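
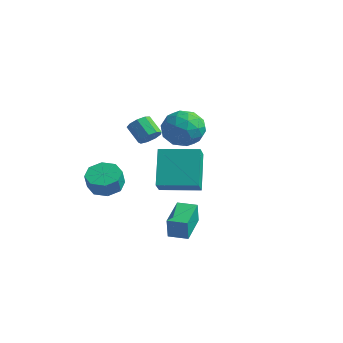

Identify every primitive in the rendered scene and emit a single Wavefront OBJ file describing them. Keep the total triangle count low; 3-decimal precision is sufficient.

v -2.959 -1.321 0.247
v -2.312 -1.88 -0.12
v -2.114 -2.258 0.807
v -2.761 -1.699 1.173
v -2.047 -1.251 0.08
v -1.849 -1.629 1.007
v -2.315 -0.663 0.378
v -2.117 -1.041 1.304
v -2.961 -0.46 0.599
v -2.763 -0.838 1.525
v -3.606 -0.762 0.613
v -3.408 -1.14 1.54
v -3.871 -1.391 0.413
v -3.673 -1.769 1.34
v -3.603 -1.979 0.116
v -3.405 -2.357 1.042
v -2.957 -2.182 -0.105
v -2.759 -2.56 0.821
v 1.937 -2.256 -1.137
v 2.039 -2.448 0.023
v 1.199 -0.702 -0.815
v 1.301 -0.894 0.345
v 2.839 -1.826 -1.145
v 2.941 -2.018 0.015
v 2.101 -0.272 -0.823
v 2.203 -0.464 0.337
v -2.729 1.596 2.484
v -2.305 1.607 3.003
v -3.208 1.736 3.736
v -3.631 1.724 3.216
v -2.372 2.033 2.846
v -3.275 2.161 3.579
v -2.606 2.253 2.519
v -3.509 2.382 3.252
v -2.897 2.167 2.176
v -3.8 2.295 2.909
v -3.109 1.813 1.977
v -4.012 1.941 2.709
v -3.143 1.357 2.014
v -4.046 1.486 2.747
v -2.983 1.013 2.272
v -3.886 1.142 3.005
v -2.704 0.942 2.628
v -3.607 1.071 3.361
v -2.436 1.177 2.917
v -3.339 1.305 3.65
v 2.333 -3.501 2.906
v 1.433 -2.37 4.525
v 1.877 -2.78 2.149
v 0.977 -1.65 3.768
v 3.943 -2.37 3.012
v 3.043 -1.24 4.631
v 3.487 -1.65 2.255
v 2.587 -0.519 3.874
v -3.012 4.116 2.3
v -2.227 4.457 3.154
v -2.113 2.383 2.166
v -1.328 2.724 3.02
v -2.485 2.524 3.308
v -3.041 3.594 3.391
v -1.299 3.246 1.929
v -1.855 4.316 2.012
v -1.168 3.919 2.925
v -1.901 3.473 3.777
v -2.439 3.367 1.543
v -3.172 2.921 2.395
v -2.698 4.438 2.739
v -1.642 2.402 2.581
v -2.322 2.284 2.751
v -1.86 2.484 3.252
v -3.177 3.931 2.878
v -2.715 4.132 3.38
v -2.867 2.996 3.47
v -1.625 2.708 1.94
v -1.163 2.909 2.442
v -2.48 4.356 2.068
v -2.018 4.556 2.569
v -1.473 3.844 1.85
v -1.615 4.323 3.106
v -1.086 3.305 3.027
v -1.07 3.611 2.386
v -1.396 4.24 2.435
v -2.045 4.061 3.607
v -1.517 3.042 3.528
v -2.197 2.924 3.697
v -2.524 3.554 3.746
v -1.423 3.745 3.472
v -2.823 3.798 1.792
v -2.295 2.779 1.713
v -1.816 3.286 1.574
v -2.143 3.916 1.623
v -3.254 3.535 2.293
v -2.725 2.517 2.214
v -2.944 2.6 2.885
v -3.27 3.229 2.934
v -2.917 3.095 1.848
f 2 1 5
f 2 5 3
f 3 5 6
f 3 6 4
f 5 1 7
f 5 7 6
f 6 7 8
f 6 8 4
f 7 1 9
f 7 9 8
f 8 9 10
f 8 10 4
f 9 1 11
f 9 11 10
f 10 11 12
f 10 12 4
f 11 1 13
f 11 13 12
f 12 13 14
f 12 14 4
f 13 1 15
f 13 15 14
f 14 15 16
f 14 16 4
f 15 1 17
f 15 17 16
f 16 17 18
f 16 18 4
f 17 1 2
f 17 2 18
f 18 2 3
f 18 3 4
f 20 22 19
f 23 20 19
f 19 22 21
f 21 23 19
f 20 26 22
f 24 20 23
f 24 26 20
f 22 26 21
f 25 23 21
f 21 26 25
f 25 24 23
f 26 24 25
f 28 27 31
f 28 31 29
f 29 31 32
f 29 32 30
f 31 27 33
f 31 33 32
f 32 33 34
f 32 34 30
f 33 27 35
f 33 35 34
f 34 35 36
f 34 36 30
f 35 27 37
f 35 37 36
f 36 37 38
f 36 38 30
f 37 27 39
f 37 39 38
f 38 39 40
f 38 40 30
f 39 27 41
f 39 41 40
f 40 41 42
f 40 42 30
f 41 27 43
f 41 43 42
f 42 43 44
f 42 44 30
f 43 27 45
f 43 45 44
f 44 45 46
f 44 46 30
f 45 27 28
f 45 28 46
f 46 28 29
f 46 29 30
f 48 50 47
f 51 48 47
f 47 50 49
f 49 51 47
f 48 54 50
f 52 48 51
f 52 54 48
f 50 54 49
f 53 51 49
f 49 54 53
f 53 52 51
f 54 52 53
f 55 92 71
f 92 66 95
f 71 95 60
f 92 95 71
f 55 71 67
f 71 60 72
f 67 72 56
f 71 72 67
f 55 67 76
f 67 56 77
f 76 77 62
f 67 77 76
f 55 76 88
f 76 62 91
f 88 91 65
f 76 91 88
f 55 88 92
f 88 65 96
f 92 96 66
f 88 96 92
f 56 72 83
f 72 60 86
f 83 86 64
f 72 86 83
f 60 95 73
f 95 66 94
f 73 94 59
f 95 94 73
f 66 96 93
f 96 65 89
f 93 89 57
f 96 89 93
f 65 91 90
f 91 62 78
f 90 78 61
f 91 78 90
f 62 77 82
f 77 56 79
f 82 79 63
f 77 79 82
f 58 84 70
f 84 64 85
f 70 85 59
f 84 85 70
f 58 70 68
f 70 59 69
f 68 69 57
f 70 69 68
f 58 68 75
f 68 57 74
f 75 74 61
f 68 74 75
f 58 75 80
f 75 61 81
f 80 81 63
f 75 81 80
f 58 80 84
f 80 63 87
f 84 87 64
f 80 87 84
f 59 85 73
f 85 64 86
f 73 86 60
f 85 86 73
f 57 69 93
f 69 59 94
f 93 94 66
f 69 94 93
f 61 74 90
f 74 57 89
f 90 89 65
f 74 89 90
f 63 81 82
f 81 61 78
f 82 78 62
f 81 78 82
f 64 87 83
f 87 63 79
f 83 79 56
f 87 79 83



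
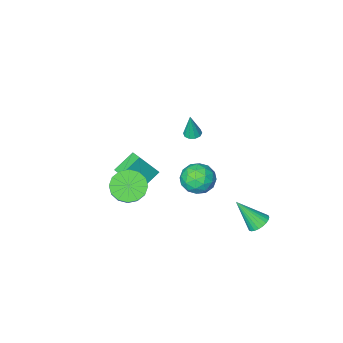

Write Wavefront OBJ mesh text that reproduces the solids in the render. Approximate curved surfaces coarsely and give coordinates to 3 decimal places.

v -0.499 2.671 -0.48
v 0.498 2.969 -0.221
v 0.082 1.091 -0.899
v 1.079 1.389 -0.64
v 0.337 1.276 0.126
v -0.022 2.253 0.385
v 0.602 1.807 -1.505
v 0.243 2.784 -1.246
v 1.179 2.435 -0.854
v 1.015 2.107 0.154
v -0.435 1.953 -1.274
v -0.599 1.625 -0.266
v -0.051 2.959 -0.313
v 0.631 1.101 -0.807
v 0.195 1.035 -0.357
v 0.781 1.21 -0.204
v -0.357 2.538 0.043
v 0.229 2.713 0.195
v 0.134 1.718 0.399
v 0.351 1.347 -1.315
v 0.937 1.522 -1.163
v -0.201 2.85 -0.916
v 0.385 3.025 -0.763
v 0.446 2.342 -1.519
v 0.935 2.82 -0.533
v 1.276 1.891 -0.78
v 0.996 2.137 -1.289
v 0.785 2.711 -1.136
v 0.838 2.627 0.059
v 1.18 1.698 -0.188
v 0.744 1.632 0.262
v 0.533 2.206 0.415
v 1.238 2.313 -0.314
v -0.6 2.362 -0.932
v -0.258 1.433 -1.179
v 0.047 1.854 -1.535
v -0.164 2.428 -1.382
v -0.696 2.169 -0.34
v -0.355 1.24 -0.587
v -0.205 1.349 0.016
v -0.416 1.923 0.169
v -0.658 1.747 -0.806
v 1.167 -3.717 -5.257
v -0.158 -3.895 -4.379
v 1.164 -2.912 -5.1
v -0.162 -3.091 -4.221
v 2.282 -4.029 -3.639
v 0.956 -4.208 -2.76
v 2.278 -3.225 -3.481
v 0.953 -3.403 -2.603
v 0.021 0.967 2.474
v 0.535 0.993 2.4
v 0.239 1.053 4.026
v 0.42 1.292 2.4
v 0.152 1.468 2.428
v -0.166 1.452 2.473
v -0.412 1.251 2.519
v -0.493 0.941 2.547
v -0.378 0.641 2.548
v -0.11 0.466 2.52
v 0.208 0.482 2.475
v 0.454 0.683 2.429
v -2.247 4.352 -3.844
v -1.715 4.131 -4.293
v -1.333 3.408 -2.296
v -1.612 4.38 -4.202
v -1.605 4.625 -4.057
v -1.695 4.828 -3.879
v -1.87 4.959 -3.696
v -2.102 4.997 -3.536
v -2.356 4.937 -3.422
v -2.594 4.788 -3.373
v -2.779 4.573 -3.395
v -2.883 4.323 -3.486
v -2.89 4.078 -3.631
v -2.799 3.875 -3.808
v -2.624 3.744 -3.991
v -2.392 3.706 -4.152
v -2.138 3.766 -4.265
v -1.9 3.915 -4.315
v 2.874 -1.243 -2.707
v 3.694 -0.954 -3.348
v 4.166 -0.048 -2.334
v 3.346 -0.337 -1.693
v 3.28 -0.599 -3.473
v 3.753 0.308 -2.458
v 2.758 -0.417 -3.392
v 3.231 0.49 -2.378
v 2.267 -0.456 -3.128
v 2.739 0.451 -2.114
v 1.938 -0.706 -2.752
v 2.411 0.201 -1.738
v 1.86 -1.1 -2.363
v 2.333 -0.193 -1.349
v 2.054 -1.532 -2.066
v 2.526 -0.626 -1.052
v 2.467 -1.888 -1.942
v 2.94 -0.981 -0.927
v 2.989 -2.07 -2.022
v 3.462 -1.163 -1.008
v 3.481 -2.031 -2.286
v 3.953 -1.124 -1.272
v 3.809 -1.781 -2.662
v 4.282 -0.874 -1.648
v 3.887 -1.387 -3.051
v 4.36 -0.48 -2.037
f 1 38 17
f 38 12 41
f 17 41 6
f 38 41 17
f 1 17 13
f 17 6 18
f 13 18 2
f 17 18 13
f 1 13 22
f 13 2 23
f 22 23 8
f 13 23 22
f 1 22 34
f 22 8 37
f 34 37 11
f 22 37 34
f 1 34 38
f 34 11 42
f 38 42 12
f 34 42 38
f 2 18 29
f 18 6 32
f 29 32 10
f 18 32 29
f 6 41 19
f 41 12 40
f 19 40 5
f 41 40 19
f 12 42 39
f 42 11 35
f 39 35 3
f 42 35 39
f 11 37 36
f 37 8 24
f 36 24 7
f 37 24 36
f 8 23 28
f 23 2 25
f 28 25 9
f 23 25 28
f 4 30 16
f 30 10 31
f 16 31 5
f 30 31 16
f 4 16 14
f 16 5 15
f 14 15 3
f 16 15 14
f 4 14 21
f 14 3 20
f 21 20 7
f 14 20 21
f 4 21 26
f 21 7 27
f 26 27 9
f 21 27 26
f 4 26 30
f 26 9 33
f 30 33 10
f 26 33 30
f 5 31 19
f 31 10 32
f 19 32 6
f 31 32 19
f 3 15 39
f 15 5 40
f 39 40 12
f 15 40 39
f 7 20 36
f 20 3 35
f 36 35 11
f 20 35 36
f 9 27 28
f 27 7 24
f 28 24 8
f 27 24 28
f 10 33 29
f 33 9 25
f 29 25 2
f 33 25 29
f 44 46 43
f 47 44 43
f 43 46 45
f 45 47 43
f 44 50 46
f 48 44 47
f 48 50 44
f 46 50 45
f 49 47 45
f 45 50 49
f 49 48 47
f 50 48 49
f 52 51 54
f 52 54 53
f 54 51 55
f 54 55 53
f 55 51 56
f 55 56 53
f 56 51 57
f 56 57 53
f 57 51 58
f 57 58 53
f 58 51 59
f 58 59 53
f 59 51 60
f 59 60 53
f 60 51 61
f 60 61 53
f 61 51 62
f 61 62 53
f 62 51 52
f 62 52 53
f 64 63 66
f 64 66 65
f 66 63 67
f 66 67 65
f 67 63 68
f 67 68 65
f 68 63 69
f 68 69 65
f 69 63 70
f 69 70 65
f 70 63 71
f 70 71 65
f 71 63 72
f 71 72 65
f 72 63 73
f 72 73 65
f 73 63 74
f 73 74 65
f 74 63 75
f 74 75 65
f 75 63 76
f 75 76 65
f 76 63 77
f 76 77 65
f 77 63 78
f 77 78 65
f 78 63 79
f 78 79 65
f 79 63 80
f 79 80 65
f 80 63 64
f 80 64 65
f 82 81 85
f 82 85 83
f 83 85 86
f 83 86 84
f 85 81 87
f 85 87 86
f 86 87 88
f 86 88 84
f 87 81 89
f 87 89 88
f 88 89 90
f 88 90 84
f 89 81 91
f 89 91 90
f 90 91 92
f 90 92 84
f 91 81 93
f 91 93 92
f 92 93 94
f 92 94 84
f 93 81 95
f 93 95 94
f 94 95 96
f 94 96 84
f 95 81 97
f 95 97 96
f 96 97 98
f 96 98 84
f 97 81 99
f 97 99 98
f 98 99 100
f 98 100 84
f 99 81 101
f 99 101 100
f 100 101 102
f 100 102 84
f 101 81 103
f 101 103 102
f 102 103 104
f 102 104 84
f 103 81 105
f 103 105 104
f 104 105 106
f 104 106 84
f 105 81 82
f 105 82 106
f 106 82 83
f 106 83 84



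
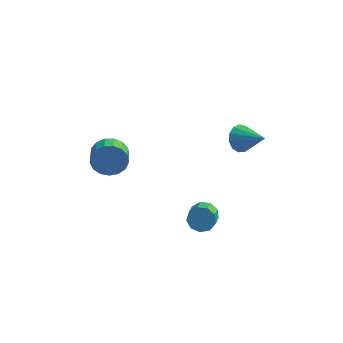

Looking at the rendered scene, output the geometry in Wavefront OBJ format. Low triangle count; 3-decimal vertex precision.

v 2.475 0.564 -0.078
v 2.855 0.212 -0.79
v 3.985 0.096 0.958
v 2.994 0.688 -0.778
v 2.969 1.124 -0.544
v 2.787 1.383 -0.162
v 2.506 1.382 0.246
v 2.215 1.121 0.552
v 2.007 0.683 0.657
v 1.948 0.208 0.529
v 2.056 -0.154 0.208
v 2.297 -0.288 -0.204
v 2.595 -0.152 -0.576
v 1.558 -2.525 -4.274
v 2.193 -2.178 -3.933
v 2.397 -3.168 -3.305
v 1.762 -3.515 -3.646
v 1.745 -2.081 -3.635
v 1.949 -3.071 -3.007
v 1.209 -2.192 -3.636
v 1.413 -3.182 -3.008
v 0.836 -2.459 -3.935
v 1.04 -3.449 -3.307
v 0.802 -2.756 -4.393
v 1.005 -3.746 -3.765
v 1.121 -2.946 -4.795
v 1.325 -3.936 -4.167
v 1.645 -2.938 -4.954
v 1.848 -3.928 -4.326
v 2.128 -2.737 -4.794
v 2.332 -3.727 -4.166
v 2.345 -2.437 -4.391
v 2.548 -3.427 -3.763
v -4.085 -1.985 -1.382
v -3.524 -2.084 -2.264
v -3.174 -2.975 -1.94
v -3.735 -2.875 -1.058
v -3.212 -1.848 -1.949
v -2.862 -2.738 -1.625
v -3.1 -1.642 -1.504
v -2.75 -2.533 -1.18
v -3.214 -1.515 -1.031
v -2.864 -2.406 -0.708
v -3.527 -1.496 -0.639
v -3.177 -2.386 -0.315
v -3.968 -1.588 -0.416
v -3.618 -2.479 -0.093
v -4.436 -1.772 -0.415
v -4.086 -2.662 -0.092
v -4.823 -2.004 -0.636
v -4.474 -2.894 -0.312
v -5.042 -2.232 -1.027
v -4.692 -3.122 -0.703
v -5.041 -2.403 -1.499
v -4.691 -3.293 -1.176
v -4.821 -2.478 -1.945
v -4.471 -3.369 -1.622
v -4.432 -2.441 -2.261
v -4.083 -3.331 -1.938
v -3.964 -2.298 -2.376
v -3.614 -3.189 -2.053
f 2 1 4
f 2 4 3
f 4 1 5
f 4 5 3
f 5 1 6
f 5 6 3
f 6 1 7
f 6 7 3
f 7 1 8
f 7 8 3
f 8 1 9
f 8 9 3
f 9 1 10
f 9 10 3
f 10 1 11
f 10 11 3
f 11 1 12
f 11 12 3
f 12 1 13
f 12 13 3
f 13 1 2
f 13 2 3
f 15 14 18
f 15 18 16
f 16 18 19
f 16 19 17
f 18 14 20
f 18 20 19
f 19 20 21
f 19 21 17
f 20 14 22
f 20 22 21
f 21 22 23
f 21 23 17
f 22 14 24
f 22 24 23
f 23 24 25
f 23 25 17
f 24 14 26
f 24 26 25
f 25 26 27
f 25 27 17
f 26 14 28
f 26 28 27
f 27 28 29
f 27 29 17
f 28 14 30
f 28 30 29
f 29 30 31
f 29 31 17
f 30 14 32
f 30 32 31
f 31 32 33
f 31 33 17
f 32 14 15
f 32 15 33
f 33 15 16
f 33 16 17
f 35 34 38
f 35 38 36
f 36 38 39
f 36 39 37
f 38 34 40
f 38 40 39
f 39 40 41
f 39 41 37
f 40 34 42
f 40 42 41
f 41 42 43
f 41 43 37
f 42 34 44
f 42 44 43
f 43 44 45
f 43 45 37
f 44 34 46
f 44 46 45
f 45 46 47
f 45 47 37
f 46 34 48
f 46 48 47
f 47 48 49
f 47 49 37
f 48 34 50
f 48 50 49
f 49 50 51
f 49 51 37
f 50 34 52
f 50 52 51
f 51 52 53
f 51 53 37
f 52 34 54
f 52 54 53
f 53 54 55
f 53 55 37
f 54 34 56
f 54 56 55
f 55 56 57
f 55 57 37
f 56 34 58
f 56 58 57
f 57 58 59
f 57 59 37
f 58 34 60
f 58 60 59
f 59 60 61
f 59 61 37
f 60 34 35
f 60 35 61
f 61 35 36
f 61 36 37



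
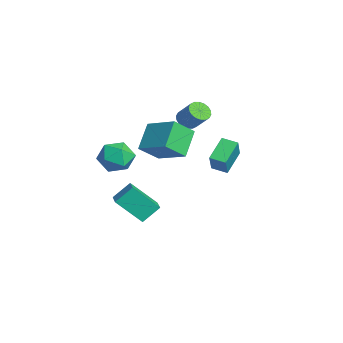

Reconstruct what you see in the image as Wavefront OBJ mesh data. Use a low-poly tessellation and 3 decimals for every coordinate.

v -1.727 2.955 -2.272
v -2.761 3.978 -1.264
v -1.119 3.763 -2.468
v -2.153 4.786 -1.46
v -0.787 2.574 -0.92
v -1.821 3.597 0.088
v -0.179 3.382 -1.116
v -1.213 4.405 -0.108
v -0.592 1.208 2.42
v -0.168 0.616 2.366
v 0.697 1.141 3.405
v 0.272 1.732 3.46
v -0.034 0.821 2.152
v 0.83 1.346 3.191
v -0.012 1.102 1.991
v 0.853 1.627 3.03
v -0.104 1.404 1.915
v 0.761 1.929 2.954
v -0.293 1.668 1.939
v 0.572 2.192 2.978
v -0.541 1.84 2.059
v 0.323 2.364 3.098
v -0.8 1.887 2.25
v 0.065 2.411 3.289
v -1.017 1.799 2.475
v -0.152 2.324 3.514
v -1.15 1.594 2.689
v -0.286 2.119 3.728
v -1.173 1.313 2.85
v -0.308 1.838 3.889
v -1.081 1.011 2.926
v -0.216 1.536 3.965
v -0.892 0.748 2.902
v -0.027 1.272 3.941
v -0.643 0.576 2.782
v 0.221 1.1 3.821
v -0.385 0.529 2.591
v 0.48 1.053 3.63
v 0.134 -2.433 0.421
v 1.082 -2.634 -0.248
v 0.658 -3.846 1.588
v 1.606 -4.047 0.919
v 1.533 -3.058 1.555
v 1.209 -2.185 0.833
v 0.531 -4.295 0.507
v 0.207 -3.422 -0.215
v 1.328 -3.785 -0.195
v 1.947 -3.021 0.453
v -0.207 -3.459 0.887
v 0.412 -2.695 1.535
v -0.987 -1.483 -5.373
v -1.547 -2.951 -3.847
v -1.11 -0.427 -4.402
v -1.67 -1.895 -2.876
v 0.39 -1.645 -5.024
v -0.17 -3.113 -3.498
v 0.267 -0.589 -4.053
v -0.293 -2.057 -2.527
v 0.964 -0.31 2.204
v 1.267 -1.522 3.251
v 2.607 0.809 3.025
v 2.909 -0.404 4.072
v 2.151 -1.116 0.928
v 2.453 -2.329 1.975
v 3.793 0.002 1.749
v 4.096 -1.21 2.796
f 2 4 1
f 5 2 1
f 1 4 3
f 3 5 1
f 2 8 4
f 6 2 5
f 6 8 2
f 4 8 3
f 7 5 3
f 3 8 7
f 7 6 5
f 8 6 7
f 10 9 13
f 10 13 11
f 11 13 14
f 11 14 12
f 13 9 15
f 13 15 14
f 14 15 16
f 14 16 12
f 15 9 17
f 15 17 16
f 16 17 18
f 16 18 12
f 17 9 19
f 17 19 18
f 18 19 20
f 18 20 12
f 19 9 21
f 19 21 20
f 20 21 22
f 20 22 12
f 21 9 23
f 21 23 22
f 22 23 24
f 22 24 12
f 23 9 25
f 23 25 24
f 24 25 26
f 24 26 12
f 25 9 27
f 25 27 26
f 26 27 28
f 26 28 12
f 27 9 29
f 27 29 28
f 28 29 30
f 28 30 12
f 29 9 31
f 29 31 30
f 30 31 32
f 30 32 12
f 31 9 33
f 31 33 32
f 32 33 34
f 32 34 12
f 33 9 35
f 33 35 34
f 34 35 36
f 34 36 12
f 35 9 37
f 35 37 36
f 36 37 38
f 36 38 12
f 37 9 10
f 37 10 38
f 38 10 11
f 38 11 12
f 39 50 44
f 39 44 40
f 39 40 46
f 39 46 49
f 39 49 50
f 40 44 48
f 44 50 43
f 50 49 41
f 49 46 45
f 46 40 47
f 42 48 43
f 42 43 41
f 42 41 45
f 42 45 47
f 42 47 48
f 43 48 44
f 41 43 50
f 45 41 49
f 47 45 46
f 48 47 40
f 52 54 51
f 55 52 51
f 51 54 53
f 53 55 51
f 52 58 54
f 56 52 55
f 56 58 52
f 54 58 53
f 57 55 53
f 53 58 57
f 57 56 55
f 58 56 57
f 60 62 59
f 63 60 59
f 59 62 61
f 61 63 59
f 60 66 62
f 64 60 63
f 64 66 60
f 62 66 61
f 65 63 61
f 61 66 65
f 65 64 63
f 66 64 65



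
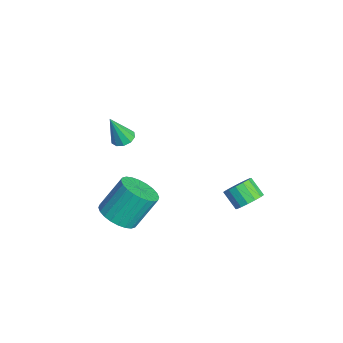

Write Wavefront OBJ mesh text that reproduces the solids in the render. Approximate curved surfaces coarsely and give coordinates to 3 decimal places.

v -2.544 -3.5 -1.006
v -2.081 -3.912 -1.201
v -2.416 -4.16 0.686
v -1.903 -3.572 -1.082
v -1.97 -3.204 -0.934
v -2.256 -2.95 -0.813
v -2.653 -2.906 -0.766
v -3.008 -3.089 -0.81
v -3.186 -3.429 -0.929
v -3.119 -3.796 -1.077
v -2.832 -4.05 -1.198
v -2.436 -4.094 -1.246
v 1.022 2.16 -4.049
v 1.572 1.589 -3.841
v 0.809 1.129 -3.083
v 0.258 1.7 -3.291
v 1.643 1.911 -3.575
v 0.879 1.451 -2.817
v 1.547 2.3 -3.435
v 0.783 1.841 -2.677
v 1.31 2.652 -3.46
v 0.547 2.192 -2.702
v 0.996 2.872 -3.643
v 0.233 2.412 -2.885
v 0.689 2.901 -3.934
v -0.074 2.441 -3.176
v 0.471 2.731 -4.257
v -0.292 2.271 -3.499
v 0.401 2.409 -4.523
v -0.363 1.949 -3.765
v 0.497 2.019 -4.663
v -0.267 1.56 -3.905
v 0.733 1.668 -4.638
v -0.03 1.208 -3.88
v 1.047 1.448 -4.455
v 0.284 0.988 -3.697
v 1.354 1.419 -4.164
v 0.591 0.959 -3.406
v 1.071 -4.483 -3.809
v 1.733 -3.734 -4.244
v 1.491 -2.547 -2.565
v 0.829 -3.297 -2.131
v 1.354 -3.605 -4.389
v 1.113 -2.418 -2.711
v 0.933 -3.61 -4.447
v 0.692 -2.423 -2.768
v 0.533 -3.748 -4.407
v 0.291 -2.561 -2.728
v 0.214 -3.997 -4.276
v -0.027 -2.81 -2.598
v 0.026 -4.321 -4.074
v -0.215 -3.134 -2.396
v -0.003 -4.669 -3.832
v -0.244 -3.482 -2.154
v 0.131 -4.989 -3.587
v -0.11 -3.802 -1.908
v 0.409 -5.233 -3.375
v 0.167 -4.046 -1.696
v 0.787 -5.362 -3.229
v 0.546 -4.175 -1.551
v 1.208 -5.357 -3.172
v 0.967 -4.17 -1.493
v 1.609 -5.219 -3.212
v 1.367 -4.032 -1.533
v 1.927 -4.97 -3.342
v 1.686 -3.783 -1.664
v 2.115 -4.646 -3.544
v 1.874 -3.459 -1.866
v 2.144 -4.298 -3.786
v 1.903 -3.111 -2.108
v 2.01 -3.978 -4.032
v 1.769 -2.791 -2.353
f 2 1 4
f 2 4 3
f 4 1 5
f 4 5 3
f 5 1 6
f 5 6 3
f 6 1 7
f 6 7 3
f 7 1 8
f 7 8 3
f 8 1 9
f 8 9 3
f 9 1 10
f 9 10 3
f 10 1 11
f 10 11 3
f 11 1 12
f 11 12 3
f 12 1 2
f 12 2 3
f 14 13 17
f 14 17 15
f 15 17 18
f 15 18 16
f 17 13 19
f 17 19 18
f 18 19 20
f 18 20 16
f 19 13 21
f 19 21 20
f 20 21 22
f 20 22 16
f 21 13 23
f 21 23 22
f 22 23 24
f 22 24 16
f 23 13 25
f 23 25 24
f 24 25 26
f 24 26 16
f 25 13 27
f 25 27 26
f 26 27 28
f 26 28 16
f 27 13 29
f 27 29 28
f 28 29 30
f 28 30 16
f 29 13 31
f 29 31 30
f 30 31 32
f 30 32 16
f 31 13 33
f 31 33 32
f 32 33 34
f 32 34 16
f 33 13 35
f 33 35 34
f 34 35 36
f 34 36 16
f 35 13 37
f 35 37 36
f 36 37 38
f 36 38 16
f 37 13 14
f 37 14 38
f 38 14 15
f 38 15 16
f 40 39 43
f 40 43 41
f 41 43 44
f 41 44 42
f 43 39 45
f 43 45 44
f 44 45 46
f 44 46 42
f 45 39 47
f 45 47 46
f 46 47 48
f 46 48 42
f 47 39 49
f 47 49 48
f 48 49 50
f 48 50 42
f 49 39 51
f 49 51 50
f 50 51 52
f 50 52 42
f 51 39 53
f 51 53 52
f 52 53 54
f 52 54 42
f 53 39 55
f 53 55 54
f 54 55 56
f 54 56 42
f 55 39 57
f 55 57 56
f 56 57 58
f 56 58 42
f 57 39 59
f 57 59 58
f 58 59 60
f 58 60 42
f 59 39 61
f 59 61 60
f 60 61 62
f 60 62 42
f 61 39 63
f 61 63 62
f 62 63 64
f 62 64 42
f 63 39 65
f 63 65 64
f 64 65 66
f 64 66 42
f 65 39 67
f 65 67 66
f 66 67 68
f 66 68 42
f 67 39 69
f 67 69 68
f 68 69 70
f 68 70 42
f 69 39 71
f 69 71 70
f 70 71 72
f 70 72 42
f 71 39 40
f 71 40 72
f 72 40 41
f 72 41 42



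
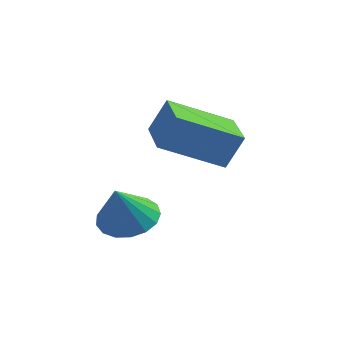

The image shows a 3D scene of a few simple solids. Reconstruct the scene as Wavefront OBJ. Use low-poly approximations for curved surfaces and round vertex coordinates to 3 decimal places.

v 0.194 1.524 -2.971
v 0.958 1.147 -3.229
v 0.246 0.776 -1.729
v 1.082 1.499 -3.023
v 1.003 1.856 -2.805
v 0.739 2.137 -2.624
v 0.349 2.277 -2.523
v -0.075 2.245 -2.525
v -0.439 2.048 -2.628
v -0.657 1.731 -2.81
v -0.68 1.366 -3.029
v -0.503 1.037 -3.235
v -0.166 0.82 -3.379
v 0.253 0.764 -3.431
v 0.659 0.882 -3.377
v 0.271 2.485 -0.037
v 0.694 2.744 1.012
v 1.672 3.633 -0.886
v 2.095 3.892 0.163
v 1.265 1.208 -0.123
v 1.688 1.467 0.926
v 2.666 2.356 -0.972
v 3.089 2.615 0.077
f 2 1 4
f 2 4 3
f 4 1 5
f 4 5 3
f 5 1 6
f 5 6 3
f 6 1 7
f 6 7 3
f 7 1 8
f 7 8 3
f 8 1 9
f 8 9 3
f 9 1 10
f 9 10 3
f 10 1 11
f 10 11 3
f 11 1 12
f 11 12 3
f 12 1 13
f 12 13 3
f 13 1 14
f 13 14 3
f 14 1 15
f 14 15 3
f 15 1 2
f 15 2 3
f 17 19 16
f 20 17 16
f 16 19 18
f 18 20 16
f 17 23 19
f 21 17 20
f 21 23 17
f 19 23 18
f 22 20 18
f 18 23 22
f 22 21 20
f 23 21 22



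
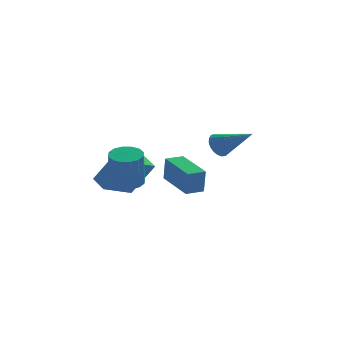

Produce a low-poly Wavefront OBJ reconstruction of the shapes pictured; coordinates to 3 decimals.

v 2.952 0.172 1.692
v 3.338 0.133 1.184
v 4.068 -0.952 2.628
v 3.439 0.342 1.314
v 3.456 0.521 1.51
v 3.385 0.64 1.737
v 3.24 0.678 1.956
v 3.044 0.629 2.13
v 2.833 0.501 2.228
v 2.642 0.315 2.233
v 2.505 0.105 2.145
v 2.445 -0.093 1.978
v 2.472 -0.246 1.762
v 2.583 -0.327 1.534
v 2.757 -0.321 1.333
v 2.965 -0.23 1.194
v 3.171 -0.07 1.141
v -1.797 -3.642 1.504
v -1.099 -3.66 1.554
v -1.225 -4.037 3.166
v -1.923 -4.018 3.116
v -1.189 -3.317 1.628
v -1.315 -3.694 3.239
v -1.442 -3.061 1.668
v -1.568 -3.438 3.279
v -1.79 -2.96 1.664
v -1.916 -3.337 3.276
v -2.14 -3.042 1.617
v -2.266 -3.419 3.229
v -2.398 -3.285 1.54
v -2.524 -3.661 3.152
v -2.495 -3.623 1.454
v -2.621 -4 3.066
v -2.405 -3.966 1.381
v -2.531 -4.343 2.992
v -2.152 -4.222 1.341
v -2.278 -4.599 2.952
v -1.804 -4.323 1.344
v -1.93 -4.7 2.956
v -1.454 -4.241 1.391
v -1.58 -4.618 3.003
v -1.196 -3.999 1.468
v -1.322 -4.375 3.08
v -1.156 -1.45 -0.04
v -2.454 -2.187 0.589
v -1.421 -0.717 0.273
v -2.719 -1.454 0.902
v -0.241 -1.766 1.478
v -1.539 -2.503 2.107
v -0.506 -1.033 1.791
v -1.804 -1.77 2.42
v 1.337 -0.594 -0.675
v 1.38 -0.722 0.497
v 0.856 1.313 -0.45
v 0.899 1.186 0.723
v 2.161 -0.386 -0.683
v 2.204 -0.513 0.49
v 1.68 1.522 -0.457
v 1.723 1.394 0.715
f 2 1 4
f 2 4 3
f 4 1 5
f 4 5 3
f 5 1 6
f 5 6 3
f 6 1 7
f 6 7 3
f 7 1 8
f 7 8 3
f 8 1 9
f 8 9 3
f 9 1 10
f 9 10 3
f 10 1 11
f 10 11 3
f 11 1 12
f 11 12 3
f 12 1 13
f 12 13 3
f 13 1 14
f 13 14 3
f 14 1 15
f 14 15 3
f 15 1 16
f 15 16 3
f 16 1 17
f 16 17 3
f 17 1 2
f 17 2 3
f 19 18 22
f 19 22 20
f 20 22 23
f 20 23 21
f 22 18 24
f 22 24 23
f 23 24 25
f 23 25 21
f 24 18 26
f 24 26 25
f 25 26 27
f 25 27 21
f 26 18 28
f 26 28 27
f 27 28 29
f 27 29 21
f 28 18 30
f 28 30 29
f 29 30 31
f 29 31 21
f 30 18 32
f 30 32 31
f 31 32 33
f 31 33 21
f 32 18 34
f 32 34 33
f 33 34 35
f 33 35 21
f 34 18 36
f 34 36 35
f 35 36 37
f 35 37 21
f 36 18 38
f 36 38 37
f 37 38 39
f 37 39 21
f 38 18 40
f 38 40 39
f 39 40 41
f 39 41 21
f 40 18 42
f 40 42 41
f 41 42 43
f 41 43 21
f 42 18 19
f 42 19 43
f 43 19 20
f 43 20 21
f 45 47 44
f 48 45 44
f 44 47 46
f 46 48 44
f 45 51 47
f 49 45 48
f 49 51 45
f 47 51 46
f 50 48 46
f 46 51 50
f 50 49 48
f 51 49 50
f 53 55 52
f 56 53 52
f 52 55 54
f 54 56 52
f 53 59 55
f 57 53 56
f 57 59 53
f 55 59 54
f 58 56 54
f 54 59 58
f 58 57 56
f 59 57 58



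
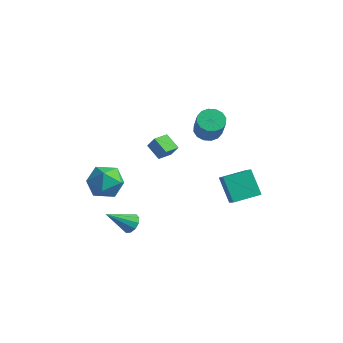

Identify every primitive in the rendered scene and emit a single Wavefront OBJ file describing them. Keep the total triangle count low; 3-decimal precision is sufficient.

v 1.34 1.418 2.344
v 1.864 1.03 1.897
v 2.583 0.395 3.288
v 2.06 0.782 3.736
v 2.037 1.393 1.973
v 2.756 0.758 3.364
v 2.024 1.762 2.148
v 2.743 1.127 3.54
v 1.827 2.039 2.376
v 2.547 1.404 3.768
v 1.5 2.149 2.596
v 2.22 1.514 3.987
v 1.131 2.064 2.748
v 1.85 1.428 4.139
v 0.817 1.805 2.792
v 1.536 1.17 4.183
v 0.644 1.442 2.716
v 1.363 0.807 4.107
v 0.657 1.073 2.54
v 1.376 0.438 3.932
v 0.853 0.796 2.312
v 1.573 0.161 3.704
v 1.18 0.686 2.093
v 1.9 0.051 3.484
v 1.55 0.772 1.941
v 2.269 0.136 3.332
v -0.969 -2.235 -4.247
v -0.605 -2.717 -4.513
v -1.731 -3.425 -3.133
v -0.396 -2.558 -4.201
v -0.405 -2.277 -3.906
v -0.63 -1.979 -3.742
v -0.985 -1.779 -3.77
v -1.333 -1.753 -3.981
v -1.542 -1.911 -4.293
v -1.532 -2.193 -4.588
v -1.308 -2.491 -4.752
v -0.953 -2.691 -4.724
v -1.931 -2.193 -0.197
v -1.087 -2.854 -0.633
v -3.173 -3.046 -1.307
v -2.329 -3.707 -1.743
v -2.671 -3.852 -0.647
v -1.903 -3.325 0.039
v -2.357 -2.575 -1.979
v -1.589 -2.048 -1.293
v -1.351 -3.09 -1.734
v -1.545 -3.88 -0.911
v -2.715 -2.02 -1.029
v -2.909 -2.81 -0.206
v 1.344 2.422 -2.079
v 2.02 1.907 -1.446
v 2.176 3.804 -1.843
v 2.851 3.288 -1.209
v 2.349 2.052 -3.451
v 3.024 1.536 -2.817
v 3.18 3.433 -3.214
v 3.856 2.918 -2.581
v -1.79 0.133 0.4
v -1.324 0.178 1.133
v -1.699 1.081 0.284
v -1.233 1.127 1.017
v -0.867 -0.027 -0.177
v -0.401 0.019 0.556
v -0.776 0.922 -0.293
v -0.31 0.967 0.44
f 2 1 5
f 2 5 3
f 3 5 6
f 3 6 4
f 5 1 7
f 5 7 6
f 6 7 8
f 6 8 4
f 7 1 9
f 7 9 8
f 8 9 10
f 8 10 4
f 9 1 11
f 9 11 10
f 10 11 12
f 10 12 4
f 11 1 13
f 11 13 12
f 12 13 14
f 12 14 4
f 13 1 15
f 13 15 14
f 14 15 16
f 14 16 4
f 15 1 17
f 15 17 16
f 16 17 18
f 16 18 4
f 17 1 19
f 17 19 18
f 18 19 20
f 18 20 4
f 19 1 21
f 19 21 20
f 20 21 22
f 20 22 4
f 21 1 23
f 21 23 22
f 22 23 24
f 22 24 4
f 23 1 25
f 23 25 24
f 24 25 26
f 24 26 4
f 25 1 2
f 25 2 26
f 26 2 3
f 26 3 4
f 28 27 30
f 28 30 29
f 30 27 31
f 30 31 29
f 31 27 32
f 31 32 29
f 32 27 33
f 32 33 29
f 33 27 34
f 33 34 29
f 34 27 35
f 34 35 29
f 35 27 36
f 35 36 29
f 36 27 37
f 36 37 29
f 37 27 38
f 37 38 29
f 38 27 28
f 38 28 29
f 39 50 44
f 39 44 40
f 39 40 46
f 39 46 49
f 39 49 50
f 40 44 48
f 44 50 43
f 50 49 41
f 49 46 45
f 46 40 47
f 42 48 43
f 42 43 41
f 42 41 45
f 42 45 47
f 42 47 48
f 43 48 44
f 41 43 50
f 45 41 49
f 47 45 46
f 48 47 40
f 52 54 51
f 55 52 51
f 51 54 53
f 53 55 51
f 52 58 54
f 56 52 55
f 56 58 52
f 54 58 53
f 57 55 53
f 53 58 57
f 57 56 55
f 58 56 57
f 60 62 59
f 63 60 59
f 59 62 61
f 61 63 59
f 60 66 62
f 64 60 63
f 64 66 60
f 62 66 61
f 65 63 61
f 61 66 65
f 65 64 63
f 66 64 65



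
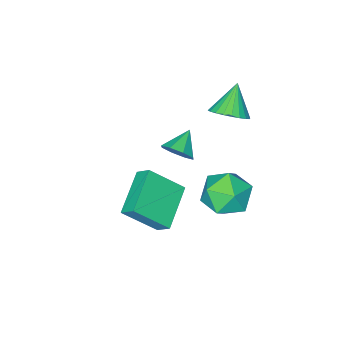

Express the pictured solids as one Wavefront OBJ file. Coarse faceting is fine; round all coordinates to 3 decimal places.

v -0.896 -0.287 -0.982
v -0.135 0.148 -1.8
v 0.035 -1.988 -1.02
v 0.796 -1.553 -1.838
v 0.825 -1.14 -0.713
v 0.25 -0.089 -0.69
v -0.35 -1.751 -2.13
v -0.925 -0.7 -2.107
v 0.203 -0.757 -2.51
v 0.929 -0.38 -1.634
v -1.029 -1.46 -1.186
v -0.303 -1.083 -0.31
v -0.744 -1.641 2.929
v -0.164 -1.341 3.504
v -1.616 -2.139 4.071
v -0.366 -1.071 3.467
v -0.626 -0.888 3.349
v -0.904 -0.819 3.167
v -1.158 -0.875 2.948
v -1.348 -1.048 2.727
v -1.447 -1.311 2.537
v -1.439 -1.624 2.406
v -1.325 -1.94 2.355
v -1.123 -2.21 2.392
v -0.863 -2.394 2.51
v -0.585 -2.462 2.692
v -0.331 -2.406 2.91
v -0.14 -2.233 3.132
v -0.041 -1.97 3.322
v -0.05 -1.657 3.453
v 0.474 -3.38 -0.244
v 0.894 -3.346 0.401
v -0.494 -3.74 0.404
v 0.623 -2.836 0.281
v 0.266 -2.645 -0.147
v 0.031 -2.884 -0.632
v 0.055 -3.413 -0.889
v 0.325 -3.923 -0.769
v 0.683 -4.115 -0.341
v 0.918 -3.876 0.143
v 2.334 -1.448 0.129
v 2.21 -0.836 0.676
v 3.95 -0.452 -0.617
v 3.827 0.159 -0.07
v 3.433 -2.319 1.35
v 3.31 -1.708 1.897
v 5.05 -1.324 0.604
v 4.926 -0.712 1.151
f 1 12 6
f 1 6 2
f 1 2 8
f 1 8 11
f 1 11 12
f 2 6 10
f 6 12 5
f 12 11 3
f 11 8 7
f 8 2 9
f 4 10 5
f 4 5 3
f 4 3 7
f 4 7 9
f 4 9 10
f 5 10 6
f 3 5 12
f 7 3 11
f 9 7 8
f 10 9 2
f 14 13 16
f 14 16 15
f 16 13 17
f 16 17 15
f 17 13 18
f 17 18 15
f 18 13 19
f 18 19 15
f 19 13 20
f 19 20 15
f 20 13 21
f 20 21 15
f 21 13 22
f 21 22 15
f 22 13 23
f 22 23 15
f 23 13 24
f 23 24 15
f 24 13 25
f 24 25 15
f 25 13 26
f 25 26 15
f 26 13 27
f 26 27 15
f 27 13 28
f 27 28 15
f 28 13 29
f 28 29 15
f 29 13 30
f 29 30 15
f 30 13 14
f 30 14 15
f 32 31 34
f 32 34 33
f 34 31 35
f 34 35 33
f 35 31 36
f 35 36 33
f 36 31 37
f 36 37 33
f 37 31 38
f 37 38 33
f 38 31 39
f 38 39 33
f 39 31 40
f 39 40 33
f 40 31 32
f 40 32 33
f 42 44 41
f 45 42 41
f 41 44 43
f 43 45 41
f 42 48 44
f 46 42 45
f 46 48 42
f 44 48 43
f 47 45 43
f 43 48 47
f 47 46 45
f 48 46 47



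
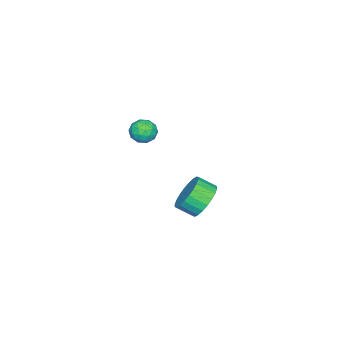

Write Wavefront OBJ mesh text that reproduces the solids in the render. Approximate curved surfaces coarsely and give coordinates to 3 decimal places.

v -0.816 -2.323 1.942
v -0.544 -1.989 1.411
v 0.184 -2.711 2.209
v 0.456 -2.377 1.678
v 0.215 -2.029 2.214
v -0.404 -1.789 2.049
v 0.044 -2.911 1.571
v -0.575 -2.671 1.406
v -0.013 -2.352 1.182
v 0.092 -1.807 1.58
v -0.452 -2.893 2.04
v -0.347 -2.348 2.438
v -0.768 -2.122 1.653
v 0.408 -2.578 1.967
v 0.266 -2.374 2.282
v 0.426 -2.177 1.97
v -0.685 -2.004 2.028
v -0.526 -1.808 1.716
v -0.079 -1.831 2.188
v 0.166 -2.892 1.904
v 0.325 -2.696 1.592
v -0.786 -2.523 1.65
v -0.626 -2.326 1.338
v -0.281 -2.869 1.432
v -0.296 -2.139 1.206
v 0.292 -2.367 1.363
v 0.049 -2.681 1.3
v -0.314 -2.54 1.203
v -0.234 -1.818 1.44
v 0.354 -2.047 1.597
v 0.212 -1.842 1.912
v -0.151 -1.701 1.815
v 0.078 -2.032 1.305
v -0.714 -2.653 2.023
v -0.126 -2.882 2.18
v -0.209 -2.999 1.805
v -0.572 -2.858 1.708
v -0.652 -2.333 2.257
v -0.064 -2.561 2.414
v -0.046 -2.16 2.417
v -0.409 -2.019 2.32
v -0.438 -2.668 2.315
v -3.022 -0.717 -4.268
v -2.751 -1.183 -5.122
v -2.487 -2.01 -4.586
v -2.758 -1.543 -3.732
v -2.413 -1.009 -5.019
v -2.149 -1.836 -4.483
v -2.168 -0.79 -4.802
v -1.904 -1.617 -4.266
v -2.052 -0.56 -4.503
v -1.788 -1.386 -3.968
v -2.085 -0.353 -4.169
v -1.821 -1.18 -3.633
v -2.26 -0.202 -3.85
v -1.996 -1.029 -3.314
v -2.551 -0.13 -3.594
v -2.287 -0.956 -3.059
v -2.914 -0.146 -3.441
v -2.65 -0.973 -2.906
v -3.293 -0.25 -3.414
v -3.029 -1.077 -2.878
v -3.631 -0.424 -3.517
v -3.367 -1.251 -2.981
v -3.876 -0.643 -3.734
v -3.612 -1.47 -3.198
v -3.992 -0.874 -4.032
v -3.728 -1.7 -3.497
v -3.959 -1.08 -4.367
v -3.695 -1.907 -3.831
v -3.784 -1.231 -4.686
v -3.52 -2.058 -4.15
v -3.493 -1.304 -4.941
v -3.229 -2.13 -4.406
v -3.13 -1.287 -5.094
v -2.866 -2.114 -4.559
f 1 38 17
f 38 12 41
f 17 41 6
f 38 41 17
f 1 17 13
f 17 6 18
f 13 18 2
f 17 18 13
f 1 13 22
f 13 2 23
f 22 23 8
f 13 23 22
f 1 22 34
f 22 8 37
f 34 37 11
f 22 37 34
f 1 34 38
f 34 11 42
f 38 42 12
f 34 42 38
f 2 18 29
f 18 6 32
f 29 32 10
f 18 32 29
f 6 41 19
f 41 12 40
f 19 40 5
f 41 40 19
f 12 42 39
f 42 11 35
f 39 35 3
f 42 35 39
f 11 37 36
f 37 8 24
f 36 24 7
f 37 24 36
f 8 23 28
f 23 2 25
f 28 25 9
f 23 25 28
f 4 30 16
f 30 10 31
f 16 31 5
f 30 31 16
f 4 16 14
f 16 5 15
f 14 15 3
f 16 15 14
f 4 14 21
f 14 3 20
f 21 20 7
f 14 20 21
f 4 21 26
f 21 7 27
f 26 27 9
f 21 27 26
f 4 26 30
f 26 9 33
f 30 33 10
f 26 33 30
f 5 31 19
f 31 10 32
f 19 32 6
f 31 32 19
f 3 15 39
f 15 5 40
f 39 40 12
f 15 40 39
f 7 20 36
f 20 3 35
f 36 35 11
f 20 35 36
f 9 27 28
f 27 7 24
f 28 24 8
f 27 24 28
f 10 33 29
f 33 9 25
f 29 25 2
f 33 25 29
f 44 43 47
f 44 47 45
f 45 47 48
f 45 48 46
f 47 43 49
f 47 49 48
f 48 49 50
f 48 50 46
f 49 43 51
f 49 51 50
f 50 51 52
f 50 52 46
f 51 43 53
f 51 53 52
f 52 53 54
f 52 54 46
f 53 43 55
f 53 55 54
f 54 55 56
f 54 56 46
f 55 43 57
f 55 57 56
f 56 57 58
f 56 58 46
f 57 43 59
f 57 59 58
f 58 59 60
f 58 60 46
f 59 43 61
f 59 61 60
f 60 61 62
f 60 62 46
f 61 43 63
f 61 63 62
f 62 63 64
f 62 64 46
f 63 43 65
f 63 65 64
f 64 65 66
f 64 66 46
f 65 43 67
f 65 67 66
f 66 67 68
f 66 68 46
f 67 43 69
f 67 69 68
f 68 69 70
f 68 70 46
f 69 43 71
f 69 71 70
f 70 71 72
f 70 72 46
f 71 43 73
f 71 73 72
f 72 73 74
f 72 74 46
f 73 43 75
f 73 75 74
f 74 75 76
f 74 76 46
f 75 43 44
f 75 44 76
f 76 44 45
f 76 45 46



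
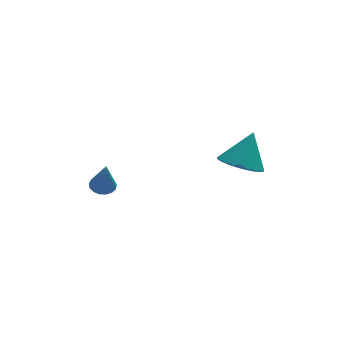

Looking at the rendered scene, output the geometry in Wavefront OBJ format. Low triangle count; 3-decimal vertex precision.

v 1.666 0.863 3.059
v 2.602 0.577 2.738
v 2.354 1.497 4.501
v 2.57 0.973 2.578
v 2.382 1.351 2.502
v 2.07 1.643 2.522
v 1.688 1.801 2.635
v 1.303 1.797 2.821
v 0.98 1.631 3.048
v 0.775 1.332 3.277
v 0.725 0.952 3.468
v 0.837 0.556 3.589
v 1.093 0.214 3.617
v 1.448 -0.016 3.549
v 1.84 -0.095 3.397
v 2.202 -0.007 3.185
v 2.472 0.23 2.952
v -3.764 2.898 0.967
v -3.177 2.868 0.919
v -3.656 2.542 2.493
v -3.225 3.138 0.985
v -3.397 3.353 1.048
v -3.653 3.464 1.092
v -3.934 3.446 1.107
v -4.177 3.302 1.091
v -4.325 3.065 1.046
v -4.344 2.791 0.984
v -4.231 2.541 0.917
v -4.011 2.373 0.862
v -3.734 2.325 0.831
v -3.464 2.409 0.832
v -3.263 2.604 0.863
f 2 1 4
f 2 4 3
f 4 1 5
f 4 5 3
f 5 1 6
f 5 6 3
f 6 1 7
f 6 7 3
f 7 1 8
f 7 8 3
f 8 1 9
f 8 9 3
f 9 1 10
f 9 10 3
f 10 1 11
f 10 11 3
f 11 1 12
f 11 12 3
f 12 1 13
f 12 13 3
f 13 1 14
f 13 14 3
f 14 1 15
f 14 15 3
f 15 1 16
f 15 16 3
f 16 1 17
f 16 17 3
f 17 1 2
f 17 2 3
f 19 18 21
f 19 21 20
f 21 18 22
f 21 22 20
f 22 18 23
f 22 23 20
f 23 18 24
f 23 24 20
f 24 18 25
f 24 25 20
f 25 18 26
f 25 26 20
f 26 18 27
f 26 27 20
f 27 18 28
f 27 28 20
f 28 18 29
f 28 29 20
f 29 18 30
f 29 30 20
f 30 18 31
f 30 31 20
f 31 18 32
f 31 32 20
f 32 18 19
f 32 19 20



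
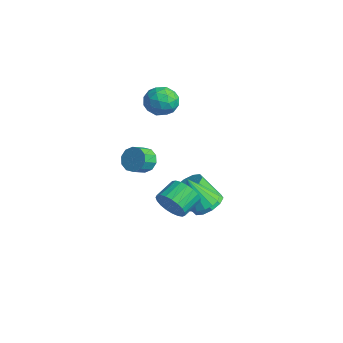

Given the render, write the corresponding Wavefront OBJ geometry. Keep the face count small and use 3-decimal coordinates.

v -1.002 -1.589 0.971
v -0.513 -1.108 1.505
v -0.208 -1.969 2.003
v -0.698 -2.451 1.469
v -1.001 -1.154 1.725
v -0.697 -2.015 2.222
v -1.49 -1.367 1.656
v -1.186 -2.228 2.153
v -1.793 -1.664 1.326
v -1.489 -2.525 1.823
v -1.794 -1.933 0.86
v -1.489 -2.794 1.358
v -1.492 -2.071 0.437
v -1.187 -2.932 0.935
v -1.003 -2.025 0.218
v -0.699 -2.886 0.715
v -0.514 -1.812 0.287
v -0.21 -2.673 0.784
v -0.211 -1.515 0.617
v 0.093 -2.376 1.114
v -0.211 -1.246 1.082
v 0.094 -2.107 1.58
v -4.249 1.542 4.232
v -3.166 1.751 4.07
v -4.054 -0.071 3.45
v -2.971 0.138 3.288
v -3.359 -0.024 4.32
v -3.479 0.973 4.804
v -3.741 0.707 2.716
v -3.861 1.704 3.2
v -2.852 1.235 3.133
v -2.616 0.783 4.124
v -4.604 0.897 3.396
v -4.368 0.445 4.387
v -3.724 1.788 4.22
v -3.496 -0.108 3.3
v -3.723 -0.204 3.907
v -3.087 -0.081 3.811
v -3.909 1.33 4.651
v -3.272 1.454 4.556
v -3.386 0.41 4.702
v -3.948 0.226 2.964
v -3.311 0.35 2.869
v -4.133 1.761 3.709
v -3.497 1.884 3.613
v -3.834 1.27 2.818
v -2.904 1.608 3.574
v -2.789 0.66 3.114
v -3.241 0.995 2.778
v -3.312 1.581 3.063
v -2.765 1.342 4.156
v -2.65 0.394 3.697
v -2.878 0.299 4.303
v -2.949 0.885 4.588
v -2.58 1.039 3.606
v -4.57 1.286 3.823
v -4.455 0.338 3.364
v -4.271 0.795 2.932
v -4.342 1.381 3.217
v -4.431 1.02 4.406
v -4.316 0.072 3.946
v -3.908 0.099 4.457
v -3.979 0.685 4.742
v -4.64 0.641 3.914
v 3.807 -2.48 0.34
v 4.324 -2.668 1.198
v 3.891 -1.489 1.718
v 3.373 -1.3 0.86
v 4.612 -2.46 0.966
v 4.179 -1.281 1.486
v 4.76 -2.255 0.625
v 4.327 -1.076 1.145
v 4.743 -2.09 0.235
v 4.31 -0.91 0.755
v 4.564 -1.991 -0.137
v 4.131 -0.812 0.383
v 4.255 -1.977 -0.426
v 3.822 -0.798 0.094
v 3.868 -2.05 -0.583
v 3.434 -0.871 -0.063
v 3.47 -2.197 -0.581
v 3.037 -1.018 -0.06
v 3.13 -2.393 -0.419
v 2.697 -1.214 0.102
v 2.908 -2.604 -0.126
v 2.475 -1.425 0.395
v 2.84 -2.794 0.248
v 2.407 -1.614 0.768
v 2.94 -2.929 0.637
v 2.507 -1.749 1.157
v 3.19 -2.986 0.975
v 2.757 -1.807 1.495
v 3.546 -2.956 1.203
v 3.113 -1.777 1.724
v 3.948 -2.844 1.282
v 3.514 -1.664 1.803
v 2.235 0.334 -1.15
v 3.213 -0.02 -1.137
v 1.925 -0.454 0.75
v 3.248 0.437 -0.942
v 3.052 0.87 -0.795
v 2.668 1.18 -0.728
v 2.185 1.296 -0.759
v 1.714 1.192 -0.879
v 1.361 0.892 -1.061
v 1.209 0.463 -1.263
v 1.292 0.005 -1.44
v 1.59 -0.378 -1.55
v 2.037 -0.597 -1.568
v 2.528 -0.604 -1.491
v 2.953 -0.395 -1.336
v 0.377 1.789 -3.039
v 1.234 2.055 -2.514
v 0.541 1.056 -0.876
v -0.317 0.791 -1.401
v 0.794 2.514 -2.421
v 0.101 1.515 -0.783
v 0.195 2.696 -2.563
v -0.499 1.697 -0.925
v -0.335 2.532 -2.888
v -1.029 1.533 -1.25
v -0.593 2.084 -3.27
v -1.287 1.086 -1.632
v -0.481 1.524 -3.564
v -1.174 0.525 -1.926
v -0.041 1.065 -3.657
v -0.734 0.066 -2.019
v 0.559 0.883 -3.515
v -0.135 -0.116 -1.877
v 1.089 1.047 -3.19
v 0.395 0.048 -1.552
v 1.347 1.494 -2.808
v 0.653 0.496 -1.17
f 2 1 5
f 2 5 3
f 3 5 6
f 3 6 4
f 5 1 7
f 5 7 6
f 6 7 8
f 6 8 4
f 7 1 9
f 7 9 8
f 8 9 10
f 8 10 4
f 9 1 11
f 9 11 10
f 10 11 12
f 10 12 4
f 11 1 13
f 11 13 12
f 12 13 14
f 12 14 4
f 13 1 15
f 13 15 14
f 14 15 16
f 14 16 4
f 15 1 17
f 15 17 16
f 16 17 18
f 16 18 4
f 17 1 19
f 17 19 18
f 18 19 20
f 18 20 4
f 19 1 21
f 19 21 20
f 20 21 22
f 20 22 4
f 21 1 2
f 21 2 22
f 22 2 3
f 22 3 4
f 23 60 39
f 60 34 63
f 39 63 28
f 60 63 39
f 23 39 35
f 39 28 40
f 35 40 24
f 39 40 35
f 23 35 44
f 35 24 45
f 44 45 30
f 35 45 44
f 23 44 56
f 44 30 59
f 56 59 33
f 44 59 56
f 23 56 60
f 56 33 64
f 60 64 34
f 56 64 60
f 24 40 51
f 40 28 54
f 51 54 32
f 40 54 51
f 28 63 41
f 63 34 62
f 41 62 27
f 63 62 41
f 34 64 61
f 64 33 57
f 61 57 25
f 64 57 61
f 33 59 58
f 59 30 46
f 58 46 29
f 59 46 58
f 30 45 50
f 45 24 47
f 50 47 31
f 45 47 50
f 26 52 38
f 52 32 53
f 38 53 27
f 52 53 38
f 26 38 36
f 38 27 37
f 36 37 25
f 38 37 36
f 26 36 43
f 36 25 42
f 43 42 29
f 36 42 43
f 26 43 48
f 43 29 49
f 48 49 31
f 43 49 48
f 26 48 52
f 48 31 55
f 52 55 32
f 48 55 52
f 27 53 41
f 53 32 54
f 41 54 28
f 53 54 41
f 25 37 61
f 37 27 62
f 61 62 34
f 37 62 61
f 29 42 58
f 42 25 57
f 58 57 33
f 42 57 58
f 31 49 50
f 49 29 46
f 50 46 30
f 49 46 50
f 32 55 51
f 55 31 47
f 51 47 24
f 55 47 51
f 66 65 69
f 66 69 67
f 67 69 70
f 67 70 68
f 69 65 71
f 69 71 70
f 70 71 72
f 70 72 68
f 71 65 73
f 71 73 72
f 72 73 74
f 72 74 68
f 73 65 75
f 73 75 74
f 74 75 76
f 74 76 68
f 75 65 77
f 75 77 76
f 76 77 78
f 76 78 68
f 77 65 79
f 77 79 78
f 78 79 80
f 78 80 68
f 79 65 81
f 79 81 80
f 80 81 82
f 80 82 68
f 81 65 83
f 81 83 82
f 82 83 84
f 82 84 68
f 83 65 85
f 83 85 84
f 84 85 86
f 84 86 68
f 85 65 87
f 85 87 86
f 86 87 88
f 86 88 68
f 87 65 89
f 87 89 88
f 88 89 90
f 88 90 68
f 89 65 91
f 89 91 90
f 90 91 92
f 90 92 68
f 91 65 93
f 91 93 92
f 92 93 94
f 92 94 68
f 93 65 95
f 93 95 94
f 94 95 96
f 94 96 68
f 95 65 66
f 95 66 96
f 96 66 67
f 96 67 68
f 98 97 100
f 98 100 99
f 100 97 101
f 100 101 99
f 101 97 102
f 101 102 99
f 102 97 103
f 102 103 99
f 103 97 104
f 103 104 99
f 104 97 105
f 104 105 99
f 105 97 106
f 105 106 99
f 106 97 107
f 106 107 99
f 107 97 108
f 107 108 99
f 108 97 109
f 108 109 99
f 109 97 110
f 109 110 99
f 110 97 111
f 110 111 99
f 111 97 98
f 111 98 99
f 113 112 116
f 113 116 114
f 114 116 117
f 114 117 115
f 116 112 118
f 116 118 117
f 117 118 119
f 117 119 115
f 118 112 120
f 118 120 119
f 119 120 121
f 119 121 115
f 120 112 122
f 120 122 121
f 121 122 123
f 121 123 115
f 122 112 124
f 122 124 123
f 123 124 125
f 123 125 115
f 124 112 126
f 124 126 125
f 125 126 127
f 125 127 115
f 126 112 128
f 126 128 127
f 127 128 129
f 127 129 115
f 128 112 130
f 128 130 129
f 129 130 131
f 129 131 115
f 130 112 132
f 130 132 131
f 131 132 133
f 131 133 115
f 132 112 113
f 132 113 133
f 133 113 114
f 133 114 115



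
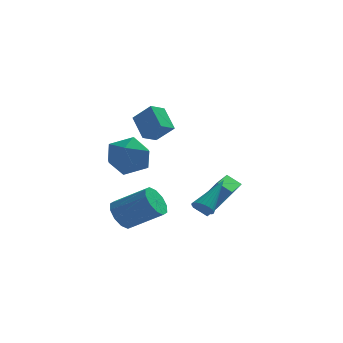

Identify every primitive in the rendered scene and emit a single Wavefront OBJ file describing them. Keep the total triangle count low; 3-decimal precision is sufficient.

v -3.797 -1.715 -1.949
v -3.291 -1.662 -2.716
v -1.617 -2.053 -1.637
v -2.123 -2.105 -0.871
v -3.318 -1.142 -2.487
v -1.643 -1.533 -1.408
v -3.527 -0.841 -2.053
v -1.852 -1.232 -0.974
v -3.84 -0.874 -1.579
v -2.165 -1.264 -0.5
v -4.136 -1.227 -1.246
v -2.462 -1.618 -0.168
v -4.303 -1.767 -1.183
v -2.629 -2.158 -0.104
v -4.277 -2.287 -1.412
v -2.602 -2.678 -0.333
v -4.068 -2.588 -1.846
v -2.393 -2.979 -0.767
v -3.755 -2.556 -2.32
v -2.08 -2.946 -1.241
v -3.458 -2.202 -2.652
v -1.784 -2.593 -1.574
v -3.349 0.352 0.66
v -2.586 0.255 1.646
v -4.374 -1.275 1.294
v -3.611 -1.372 2.28
v -4.413 -0.415 2.202
v -3.78 0.59 1.81
v -3.18 -1.61 1.13
v -2.547 -0.605 0.738
v -2.481 -0.958 1.937
v -3.243 -0.219 2.599
v -3.717 -0.801 0.341
v -4.479 -0.062 1.003
v 0.048 -2.117 -1.337
v 0.571 -2.227 -1.611
v 1.032 -0.763 -0.003
v 0.491 -2.046 -1.736
v 0.343 -1.876 -1.8
v 0.151 -1.742 -1.794
v -0.057 -1.666 -1.718
v -0.249 -1.658 -1.584
v -0.395 -1.72 -1.413
v -0.475 -1.843 -1.23
v -0.474 -2.008 -1.063
v -0.394 -2.189 -0.938
v -0.247 -2.359 -0.874
v -0.055 -2.492 -0.88
v 0.153 -2.569 -0.956
v 0.345 -2.576 -1.089
v 0.492 -2.514 -1.261
v 0.571 -2.391 -1.444
v -0.466 2.528 -3.053
v 0.739 2.266 -1.292
v 0.042 4.242 -3.146
v 1.247 3.98 -1.384
v 0.273 2.28 -3.596
v 1.478 2.018 -1.834
v 0.781 3.994 -3.688
v 1.986 3.732 -1.927
v -2.821 -0.161 2.536
v -3.338 0.894 3.501
v -2.191 0.471 2.183
v -2.708 1.526 3.148
v -1.932 -0.546 3.432
v -2.449 0.509 4.397
v -1.302 0.086 3.079
v -1.819 1.141 4.044
f 2 1 5
f 2 5 3
f 3 5 6
f 3 6 4
f 5 1 7
f 5 7 6
f 6 7 8
f 6 8 4
f 7 1 9
f 7 9 8
f 8 9 10
f 8 10 4
f 9 1 11
f 9 11 10
f 10 11 12
f 10 12 4
f 11 1 13
f 11 13 12
f 12 13 14
f 12 14 4
f 13 1 15
f 13 15 14
f 14 15 16
f 14 16 4
f 15 1 17
f 15 17 16
f 16 17 18
f 16 18 4
f 17 1 19
f 17 19 18
f 18 19 20
f 18 20 4
f 19 1 21
f 19 21 20
f 20 21 22
f 20 22 4
f 21 1 2
f 21 2 22
f 22 2 3
f 22 3 4
f 23 34 28
f 23 28 24
f 23 24 30
f 23 30 33
f 23 33 34
f 24 28 32
f 28 34 27
f 34 33 25
f 33 30 29
f 30 24 31
f 26 32 27
f 26 27 25
f 26 25 29
f 26 29 31
f 26 31 32
f 27 32 28
f 25 27 34
f 29 25 33
f 31 29 30
f 32 31 24
f 36 35 38
f 36 38 37
f 38 35 39
f 38 39 37
f 39 35 40
f 39 40 37
f 40 35 41
f 40 41 37
f 41 35 42
f 41 42 37
f 42 35 43
f 42 43 37
f 43 35 44
f 43 44 37
f 44 35 45
f 44 45 37
f 45 35 46
f 45 46 37
f 46 35 47
f 46 47 37
f 47 35 48
f 47 48 37
f 48 35 49
f 48 49 37
f 49 35 50
f 49 50 37
f 50 35 51
f 50 51 37
f 51 35 52
f 51 52 37
f 52 35 36
f 52 36 37
f 54 56 53
f 57 54 53
f 53 56 55
f 55 57 53
f 54 60 56
f 58 54 57
f 58 60 54
f 56 60 55
f 59 57 55
f 55 60 59
f 59 58 57
f 60 58 59
f 62 64 61
f 65 62 61
f 61 64 63
f 63 65 61
f 62 68 64
f 66 62 65
f 66 68 62
f 64 68 63
f 67 65 63
f 63 68 67
f 67 66 65
f 68 66 67



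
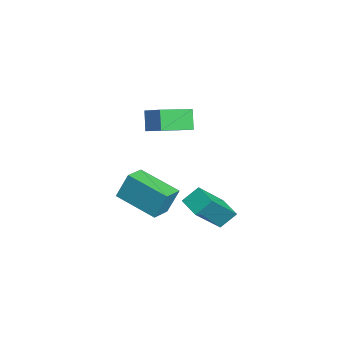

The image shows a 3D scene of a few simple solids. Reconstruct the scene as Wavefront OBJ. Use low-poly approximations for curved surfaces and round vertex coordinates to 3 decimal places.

v -0.804 0.552 -2.464
v -0.786 1.005 -1.375
v 0.287 1.843 -3.02
v 0.306 2.296 -1.931
v -0.046 0.004 -2.249
v -0.027 0.457 -1.16
v 1.046 1.295 -2.805
v 1.064 1.748 -1.716
v -1.291 2.4 1.421
v -0.717 1.146 1.798
v -0.541 2.875 1.859
v 0.033 1.621 2.236
v -0.813 2.379 0.624
v -0.239 1.125 1.001
v -0.063 2.854 1.062
v 0.511 1.6 1.439
v -0.286 3.388 -3.64
v 0.497 2.357 -2.347
v -0.421 4.019 -3.056
v 0.363 2.987 -1.763
v 0.577 3.773 -3.857
v 1.361 2.741 -2.564
v 0.443 4.403 -3.273
v 1.226 3.372 -1.98
f 2 4 1
f 5 2 1
f 1 4 3
f 3 5 1
f 2 8 4
f 6 2 5
f 6 8 2
f 4 8 3
f 7 5 3
f 3 8 7
f 7 6 5
f 8 6 7
f 10 12 9
f 13 10 9
f 9 12 11
f 11 13 9
f 10 16 12
f 14 10 13
f 14 16 10
f 12 16 11
f 15 13 11
f 11 16 15
f 15 14 13
f 16 14 15
f 18 20 17
f 21 18 17
f 17 20 19
f 19 21 17
f 18 24 20
f 22 18 21
f 22 24 18
f 20 24 19
f 23 21 19
f 19 24 23
f 23 22 21
f 24 22 23



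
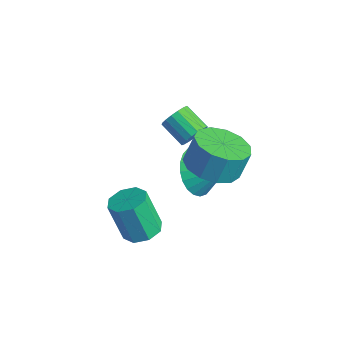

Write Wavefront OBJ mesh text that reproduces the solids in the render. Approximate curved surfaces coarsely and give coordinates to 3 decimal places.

v 3.315 1.238 3.001
v 4.195 0.765 3.149
v 4.245 1.188 4.207
v 3.365 1.662 4.059
v 4.322 1.278 2.938
v 4.372 1.701 3.995
v 4.13 1.778 2.747
v 4.18 2.201 3.804
v 3.679 2.107 2.637
v 3.729 2.53 3.694
v 3.112 2.16 2.642
v 3.163 2.584 3.699
v 2.61 1.921 2.762
v 2.66 2.344 3.819
v 2.332 1.465 2.957
v 2.382 1.888 4.015
v 2.365 0.937 3.167
v 2.415 1.36 4.224
v 2.701 0.505 3.324
v 2.751 0.928 4.381
v 3.231 0.305 3.379
v 3.281 0.728 4.436
v 3.788 0.402 3.314
v 3.838 0.825 4.371
v 0.062 2.972 0.915
v 0.294 3.176 1.43
v -0.69 3.012 1.939
v -0.922 2.808 1.425
v 0.189 3.412 1.304
v -0.795 3.247 1.813
v 0.055 3.547 1.088
v -0.929 3.382 1.597
v -0.077 3.55 0.833
v -1.061 3.386 1.342
v -0.178 3.421 0.597
v -1.162 3.257 1.106
v -0.223 3.189 0.434
v -1.207 3.025 0.943
v -0.204 2.908 0.381
v -1.188 2.743 0.89
v -0.123 2.641 0.451
v -1.107 2.476 0.96
v -0 2.45 0.627
v -0.984 2.286 1.136
v 0.137 2.379 0.869
v -0.847 2.214 1.378
v 0.257 2.443 1.122
v -0.727 2.279 1.631
v 0.332 2.629 1.327
v -0.652 2.465 1.836
v 0.346 2.894 1.438
v -0.638 2.729 1.947
v 1.746 -0.483 -1.007
v 2.421 -0.685 -0.818
v 1.91 -0.959 0.716
v 1.234 -0.757 0.527
v 2.335 -0.138 -0.749
v 1.823 -0.411 0.785
v 1.903 0.208 -0.831
v 1.392 -0.066 0.703
v 1.38 0.148 -1.016
v 0.868 -0.125 0.518
v 1.07 -0.281 -1.196
v 0.559 -0.555 0.338
v 1.157 -0.829 -1.265
v 0.645 -1.102 0.269
v 1.588 -1.174 -1.183
v 1.077 -1.448 0.351
v 2.112 -1.115 -0.998
v 1.6 -1.388 0.536
v 1.041 2.353 0.019
v 1.457 2.66 -0.861
v 2.019 2.987 0.701
v 1.208 2.961 -0.783
v 0.934 3.169 -0.584
v 0.676 3.253 -0.293
v 0.474 3.201 0.046
v 0.358 3.019 0.381
v 0.346 2.736 0.66
v 0.44 2.394 0.842
v 0.626 2.047 0.898
v 0.875 1.746 0.821
v 1.149 1.538 0.621
v 1.406 1.453 0.33
v 1.609 1.506 -0.009
v 1.724 1.688 -0.343
v 1.736 1.971 -0.623
v 1.642 2.313 -0.804
f 2 1 5
f 2 5 3
f 3 5 6
f 3 6 4
f 5 1 7
f 5 7 6
f 6 7 8
f 6 8 4
f 7 1 9
f 7 9 8
f 8 9 10
f 8 10 4
f 9 1 11
f 9 11 10
f 10 11 12
f 10 12 4
f 11 1 13
f 11 13 12
f 12 13 14
f 12 14 4
f 13 1 15
f 13 15 14
f 14 15 16
f 14 16 4
f 15 1 17
f 15 17 16
f 16 17 18
f 16 18 4
f 17 1 19
f 17 19 18
f 18 19 20
f 18 20 4
f 19 1 21
f 19 21 20
f 20 21 22
f 20 22 4
f 21 1 23
f 21 23 22
f 22 23 24
f 22 24 4
f 23 1 2
f 23 2 24
f 24 2 3
f 24 3 4
f 26 25 29
f 26 29 27
f 27 29 30
f 27 30 28
f 29 25 31
f 29 31 30
f 30 31 32
f 30 32 28
f 31 25 33
f 31 33 32
f 32 33 34
f 32 34 28
f 33 25 35
f 33 35 34
f 34 35 36
f 34 36 28
f 35 25 37
f 35 37 36
f 36 37 38
f 36 38 28
f 37 25 39
f 37 39 38
f 38 39 40
f 38 40 28
f 39 25 41
f 39 41 40
f 40 41 42
f 40 42 28
f 41 25 43
f 41 43 42
f 42 43 44
f 42 44 28
f 43 25 45
f 43 45 44
f 44 45 46
f 44 46 28
f 45 25 47
f 45 47 46
f 46 47 48
f 46 48 28
f 47 25 49
f 47 49 48
f 48 49 50
f 48 50 28
f 49 25 51
f 49 51 50
f 50 51 52
f 50 52 28
f 51 25 26
f 51 26 52
f 52 26 27
f 52 27 28
f 54 53 57
f 54 57 55
f 55 57 58
f 55 58 56
f 57 53 59
f 57 59 58
f 58 59 60
f 58 60 56
f 59 53 61
f 59 61 60
f 60 61 62
f 60 62 56
f 61 53 63
f 61 63 62
f 62 63 64
f 62 64 56
f 63 53 65
f 63 65 64
f 64 65 66
f 64 66 56
f 65 53 67
f 65 67 66
f 66 67 68
f 66 68 56
f 67 53 69
f 67 69 68
f 68 69 70
f 68 70 56
f 69 53 54
f 69 54 70
f 70 54 55
f 70 55 56
f 72 71 74
f 72 74 73
f 74 71 75
f 74 75 73
f 75 71 76
f 75 76 73
f 76 71 77
f 76 77 73
f 77 71 78
f 77 78 73
f 78 71 79
f 78 79 73
f 79 71 80
f 79 80 73
f 80 71 81
f 80 81 73
f 81 71 82
f 81 82 73
f 82 71 83
f 82 83 73
f 83 71 84
f 83 84 73
f 84 71 85
f 84 85 73
f 85 71 86
f 85 86 73
f 86 71 87
f 86 87 73
f 87 71 88
f 87 88 73
f 88 71 72
f 88 72 73



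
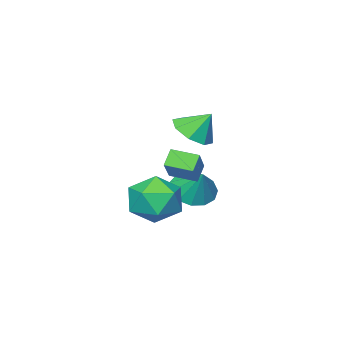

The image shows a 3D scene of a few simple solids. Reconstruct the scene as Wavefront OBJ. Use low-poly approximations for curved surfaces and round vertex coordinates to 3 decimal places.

v 0.227 -3.093 -1.054
v -0.278 -3.282 -0.423
v -0.36 -2.146 -1.241
v -0.865 -2.334 -0.61
v 1.205 -2.286 -0.03
v 0.7 -2.474 0.601
v 0.618 -1.338 -0.217
v 0.113 -1.527 0.414
v -1.538 -3.655 -2.388
v -0.939 -3.135 -2.963
v -1.242 -2.785 -1.292
v -1.438 -2.905 -3.01
v -1.97 -2.913 -2.861
v -2.364 -3.157 -2.56
v -2.496 -3.559 -2.206
v -2.324 -3.992 -1.909
v -1.902 -4.317 -1.764
v -1.364 -4.433 -1.817
v -0.882 -4.301 -2.051
v -0.608 -3.965 -2.393
v -0.629 -3.53 -2.732
v 0.12 -1.904 1.529
v 0.609 -2.475 2.094
v -0.28 -1.316 2.471
v 0.987 -1.896 1.893
v 0.857 -1.322 1.479
v 0.295 -1.089 1.095
v -0.369 -1.333 0.965
v -0.747 -1.912 1.166
v -0.617 -2.486 1.58
v -0.055 -2.719 1.964
v 1.718 -0.801 -0.593
v 2.64 -0.107 -0.42
v 2.8 -1.993 -1.58
v 3.722 -1.299 -1.407
v 3.259 -1.889 -0.512
v 2.591 -1.152 0.098
v 2.849 -0.948 -2.098
v 2.181 -0.211 -1.488
v 3.339 -0.198 -1.35
v 3.593 -0.779 -0.37
v 1.847 -1.321 -1.63
v 2.101 -1.902 -0.65
f 2 4 1
f 5 2 1
f 1 4 3
f 3 5 1
f 2 8 4
f 6 2 5
f 6 8 2
f 4 8 3
f 7 5 3
f 3 8 7
f 7 6 5
f 8 6 7
f 10 9 12
f 10 12 11
f 12 9 13
f 12 13 11
f 13 9 14
f 13 14 11
f 14 9 15
f 14 15 11
f 15 9 16
f 15 16 11
f 16 9 17
f 16 17 11
f 17 9 18
f 17 18 11
f 18 9 19
f 18 19 11
f 19 9 20
f 19 20 11
f 20 9 21
f 20 21 11
f 21 9 10
f 21 10 11
f 23 22 25
f 23 25 24
f 25 22 26
f 25 26 24
f 26 22 27
f 26 27 24
f 27 22 28
f 27 28 24
f 28 22 29
f 28 29 24
f 29 22 30
f 29 30 24
f 30 22 31
f 30 31 24
f 31 22 23
f 31 23 24
f 32 43 37
f 32 37 33
f 32 33 39
f 32 39 42
f 32 42 43
f 33 37 41
f 37 43 36
f 43 42 34
f 42 39 38
f 39 33 40
f 35 41 36
f 35 36 34
f 35 34 38
f 35 38 40
f 35 40 41
f 36 41 37
f 34 36 43
f 38 34 42
f 40 38 39
f 41 40 33



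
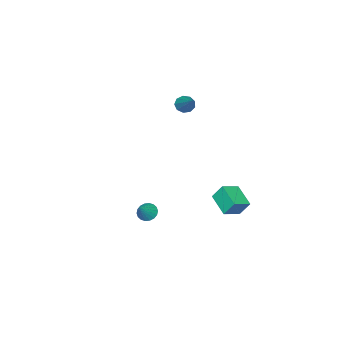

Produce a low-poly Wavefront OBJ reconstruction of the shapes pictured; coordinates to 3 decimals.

v 2.732 -0.852 -0.636
v 3.092 -0.905 -0.994
v 3.468 -0.668 0.076
v 3.045 -0.683 -1.002
v 2.936 -0.494 -0.938
v 2.786 -0.377 -0.814
v 2.626 -0.353 -0.655
v 2.487 -0.428 -0.492
v 2.397 -0.587 -0.358
v 2.373 -0.799 -0.279
v 2.42 -1.021 -0.27
v 2.529 -1.209 -0.334
v 2.679 -1.327 -0.458
v 2.839 -1.35 -0.617
v 2.978 -1.275 -0.78
v 3.068 -1.116 -0.915
v -2.568 -0.6 -2.034
v -2.769 -0.145 -1.249
v -2.127 0.504 -2.561
v -2.328 0.959 -1.775
v -1.652 -0.799 -1.685
v -1.853 -0.344 -0.899
v -1.211 0.305 -2.211
v -1.412 0.76 -1.426
v -3.85 -4.461 2.235
v -3.407 -4.584 1.991
v -2.81 -3.079 3.425
v -3.569 -4.317 1.822
v -3.863 -4.117 1.846
v -4.15 -4.078 2.052
v -4.297 -4.219 2.343
v -4.235 -4.473 2.584
v -3.993 -4.722 2.662
v -3.684 -4.849 2.539
v -3.453 -4.794 2.274
f 2 1 4
f 2 4 3
f 4 1 5
f 4 5 3
f 5 1 6
f 5 6 3
f 6 1 7
f 6 7 3
f 7 1 8
f 7 8 3
f 8 1 9
f 8 9 3
f 9 1 10
f 9 10 3
f 10 1 11
f 10 11 3
f 11 1 12
f 11 12 3
f 12 1 13
f 12 13 3
f 13 1 14
f 13 14 3
f 14 1 15
f 14 15 3
f 15 1 16
f 15 16 3
f 16 1 2
f 16 2 3
f 18 20 17
f 21 18 17
f 17 20 19
f 19 21 17
f 18 24 20
f 22 18 21
f 22 24 18
f 20 24 19
f 23 21 19
f 19 24 23
f 23 22 21
f 24 22 23
f 26 25 28
f 26 28 27
f 28 25 29
f 28 29 27
f 29 25 30
f 29 30 27
f 30 25 31
f 30 31 27
f 31 25 32
f 31 32 27
f 32 25 33
f 32 33 27
f 33 25 34
f 33 34 27
f 34 25 35
f 34 35 27
f 35 25 26
f 35 26 27



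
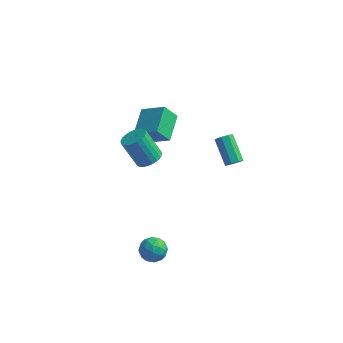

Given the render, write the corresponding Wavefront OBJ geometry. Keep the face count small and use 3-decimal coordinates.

v 1.513 1.855 -0.155
v 2.006 2.039 0.089
v 1.02 3.208 1.2
v 0.527 3.025 0.955
v 1.892 2.28 -0.266
v 0.907 3.449 0.845
v 1.556 2.272 -0.556
v 0.571 3.442 0.555
v 1.195 2.021 -0.611
v 0.209 3.19 0.499
v 1.02 1.672 -0.4
v 0.034 2.841 0.711
v 1.133 1.431 -0.045
v 0.148 2.6 1.066
v 1.469 1.438 0.245
v 0.484 2.608 1.356
v 1.831 1.69 0.301
v 0.845 2.859 1.411
v -2.471 -3.76 -4.114
v -1.97 -3.054 -3.893
v -1.41 -4.646 -3.687
v -0.909 -3.94 -3.466
v -1.641 -4.135 -2.991
v -2.296 -3.588 -3.255
v -1.084 -4.112 -4.325
v -1.739 -3.565 -4.589
v -1.113 -3.271 -4.023
v -1.457 -3.286 -3.199
v -1.923 -4.414 -4.381
v -2.267 -4.429 -3.557
v -2.313 -3.329 -4.041
v -1.067 -4.371 -3.539
v -1.497 -4.485 -3.26
v -1.202 -4.07 -3.13
v -2.505 -3.643 -3.666
v -2.211 -3.228 -3.536
v -2.017 -3.863 -3.006
v -1.169 -4.472 -4.044
v -0.875 -4.057 -3.914
v -2.178 -3.63 -4.45
v -1.883 -3.215 -4.32
v -1.363 -3.837 -4.574
v -1.515 -3.042 -3.988
v -0.892 -3.563 -3.737
v -0.994 -3.664 -4.242
v -1.38 -3.342 -4.397
v -1.717 -3.05 -3.503
v -1.094 -3.571 -3.252
v -1.524 -3.686 -2.973
v -1.909 -3.364 -3.128
v -1.214 -3.178 -3.58
v -2.286 -4.129 -4.328
v -1.663 -4.65 -4.077
v -1.471 -4.336 -4.452
v -1.856 -4.014 -4.607
v -2.488 -4.137 -3.843
v -1.865 -4.658 -3.592
v -2 -4.358 -3.183
v -2.386 -4.036 -3.338
v -2.166 -4.522 -4
v -2.51 -1.841 2.917
v -1.911 -2.241 3.309
v -2.89 -2.098 4.954
v -3.49 -1.699 4.563
v -1.814 -1.938 3.34
v -2.794 -1.795 4.985
v -1.824 -1.619 3.307
v -2.803 -1.477 4.952
v -1.938 -1.335 3.215
v -2.917 -1.192 4.86
v -2.139 -1.128 3.077
v -3.118 -0.985 4.722
v -2.396 -1.029 2.915
v -3.376 -0.887 4.56
v -2.671 -1.054 2.753
v -3.651 -0.912 4.398
v -2.922 -1.199 2.617
v -3.901 -1.056 4.262
v -3.11 -1.442 2.526
v -4.089 -1.299 4.171
v -3.206 -1.745 2.495
v -4.186 -1.602 4.14
v -3.197 -2.063 2.528
v -4.176 -1.921 4.173
v -3.083 -2.348 2.62
v -4.062 -2.205 4.265
v -2.882 -2.555 2.758
v -3.861 -2.412 4.403
v -2.624 -2.653 2.92
v -3.604 -2.511 4.565
v -2.349 -2.628 3.082
v -3.329 -2.486 4.727
v -2.099 -2.484 3.218
v -3.078 -2.341 4.863
v -5.019 2.89 -0.309
v -3.503 2.689 0.602
v -5.116 4.742 0.261
v -3.6 4.541 1.171
v -4.32 3.259 -1.391
v -2.804 3.058 -0.481
v -4.417 5.111 -0.822
v -2.901 4.91 0.089
f 2 1 5
f 2 5 3
f 3 5 6
f 3 6 4
f 5 1 7
f 5 7 6
f 6 7 8
f 6 8 4
f 7 1 9
f 7 9 8
f 8 9 10
f 8 10 4
f 9 1 11
f 9 11 10
f 10 11 12
f 10 12 4
f 11 1 13
f 11 13 12
f 12 13 14
f 12 14 4
f 13 1 15
f 13 15 14
f 14 15 16
f 14 16 4
f 15 1 17
f 15 17 16
f 16 17 18
f 16 18 4
f 17 1 2
f 17 2 18
f 18 2 3
f 18 3 4
f 19 56 35
f 56 30 59
f 35 59 24
f 56 59 35
f 19 35 31
f 35 24 36
f 31 36 20
f 35 36 31
f 19 31 40
f 31 20 41
f 40 41 26
f 31 41 40
f 19 40 52
f 40 26 55
f 52 55 29
f 40 55 52
f 19 52 56
f 52 29 60
f 56 60 30
f 52 60 56
f 20 36 47
f 36 24 50
f 47 50 28
f 36 50 47
f 24 59 37
f 59 30 58
f 37 58 23
f 59 58 37
f 30 60 57
f 60 29 53
f 57 53 21
f 60 53 57
f 29 55 54
f 55 26 42
f 54 42 25
f 55 42 54
f 26 41 46
f 41 20 43
f 46 43 27
f 41 43 46
f 22 48 34
f 48 28 49
f 34 49 23
f 48 49 34
f 22 34 32
f 34 23 33
f 32 33 21
f 34 33 32
f 22 32 39
f 32 21 38
f 39 38 25
f 32 38 39
f 22 39 44
f 39 25 45
f 44 45 27
f 39 45 44
f 22 44 48
f 44 27 51
f 48 51 28
f 44 51 48
f 23 49 37
f 49 28 50
f 37 50 24
f 49 50 37
f 21 33 57
f 33 23 58
f 57 58 30
f 33 58 57
f 25 38 54
f 38 21 53
f 54 53 29
f 38 53 54
f 27 45 46
f 45 25 42
f 46 42 26
f 45 42 46
f 28 51 47
f 51 27 43
f 47 43 20
f 51 43 47
f 62 61 65
f 62 65 63
f 63 65 66
f 63 66 64
f 65 61 67
f 65 67 66
f 66 67 68
f 66 68 64
f 67 61 69
f 67 69 68
f 68 69 70
f 68 70 64
f 69 61 71
f 69 71 70
f 70 71 72
f 70 72 64
f 71 61 73
f 71 73 72
f 72 73 74
f 72 74 64
f 73 61 75
f 73 75 74
f 74 75 76
f 74 76 64
f 75 61 77
f 75 77 76
f 76 77 78
f 76 78 64
f 77 61 79
f 77 79 78
f 78 79 80
f 78 80 64
f 79 61 81
f 79 81 80
f 80 81 82
f 80 82 64
f 81 61 83
f 81 83 82
f 82 83 84
f 82 84 64
f 83 61 85
f 83 85 84
f 84 85 86
f 84 86 64
f 85 61 87
f 85 87 86
f 86 87 88
f 86 88 64
f 87 61 89
f 87 89 88
f 88 89 90
f 88 90 64
f 89 61 91
f 89 91 90
f 90 91 92
f 90 92 64
f 91 61 93
f 91 93 92
f 92 93 94
f 92 94 64
f 93 61 62
f 93 62 94
f 94 62 63
f 94 63 64
f 96 98 95
f 99 96 95
f 95 98 97
f 97 99 95
f 96 102 98
f 100 96 99
f 100 102 96
f 98 102 97
f 101 99 97
f 97 102 101
f 101 100 99
f 102 100 101



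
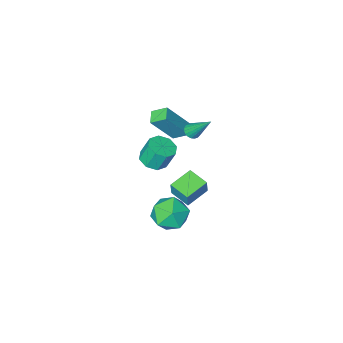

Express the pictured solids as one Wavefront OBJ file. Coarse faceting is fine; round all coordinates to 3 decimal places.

v -0.997 1.214 -2.786
v 0.131 1.293 -2.359
v -0.431 -0.193 -4.021
v 0.697 -0.114 -3.594
v -0.183 -0.561 -2.897
v -0.533 0.308 -2.133
v 0.233 0.792 -4.247
v -0.117 1.661 -3.483
v 0.892 1.032 -3.262
v 0.634 0.196 -2.427
v -0.934 0.904 -3.953
v -1.192 0.068 -3.118
v -0.867 1.522 0.467
v -0.683 1.741 1.456
v -1.177 2.695 0.264
v -0.993 2.914 1.253
v 0.493 1.826 0.147
v 0.677 2.045 1.136
v 0.183 2.999 -0.056
v 0.367 3.218 0.933
v -1.684 0.246 3.096
v -1.263 0.502 3.012
v -2.096 1.434 4.664
v -1.401 0.607 2.897
v -1.588 0.649 2.816
v -1.791 0.621 2.783
v -1.976 0.529 2.805
v -2.11 0.387 2.877
v -2.171 0.221 2.986
v -2.148 0.06 3.115
v -2.044 -0.07 3.24
v -1.878 -0.144 3.341
v -1.678 -0.152 3.399
v -1.48 -0.09 3.405
v -1.317 0.029 3.357
v -1.217 0.186 3.264
v -1.198 0.354 3.142
v -1.883 -2.037 1.449
v -2.506 -1.443 1.958
v -1.436 -1.367 1.213
v -2.059 -0.772 1.722
v -0.621 -2.248 3.238
v -1.244 -1.653 3.747
v -0.174 -1.577 3.002
v -0.797 -0.983 3.511
v -0.736 -2.293 -1.109
v -0.021 -1.825 -1.019
v -0.408 -1.479 0.259
v -1.124 -1.947 0.169
v -0.521 -1.475 -1.265
v -0.908 -1.129 0.013
v -1.147 -1.605 -1.42
v -1.535 -1.258 -0.142
v -1.533 -2.137 -1.393
v -1.92 -1.791 -0.114
v -1.452 -2.761 -1.199
v -1.839 -2.415 0.079
v -0.952 -3.111 -0.953
v -1.339 -2.765 0.325
v -0.325 -2.982 -0.798
v -0.713 -2.635 0.48
v 0.06 -2.449 -0.826
v -0.327 -2.103 0.453
f 1 12 6
f 1 6 2
f 1 2 8
f 1 8 11
f 1 11 12
f 2 6 10
f 6 12 5
f 12 11 3
f 11 8 7
f 8 2 9
f 4 10 5
f 4 5 3
f 4 3 7
f 4 7 9
f 4 9 10
f 5 10 6
f 3 5 12
f 7 3 11
f 9 7 8
f 10 9 2
f 14 16 13
f 17 14 13
f 13 16 15
f 15 17 13
f 14 20 16
f 18 14 17
f 18 20 14
f 16 20 15
f 19 17 15
f 15 20 19
f 19 18 17
f 20 18 19
f 22 21 24
f 22 24 23
f 24 21 25
f 24 25 23
f 25 21 26
f 25 26 23
f 26 21 27
f 26 27 23
f 27 21 28
f 27 28 23
f 28 21 29
f 28 29 23
f 29 21 30
f 29 30 23
f 30 21 31
f 30 31 23
f 31 21 32
f 31 32 23
f 32 21 33
f 32 33 23
f 33 21 34
f 33 34 23
f 34 21 35
f 34 35 23
f 35 21 36
f 35 36 23
f 36 21 37
f 36 37 23
f 37 21 22
f 37 22 23
f 39 41 38
f 42 39 38
f 38 41 40
f 40 42 38
f 39 45 41
f 43 39 42
f 43 45 39
f 41 45 40
f 44 42 40
f 40 45 44
f 44 43 42
f 45 43 44
f 47 46 50
f 47 50 48
f 48 50 51
f 48 51 49
f 50 46 52
f 50 52 51
f 51 52 53
f 51 53 49
f 52 46 54
f 52 54 53
f 53 54 55
f 53 55 49
f 54 46 56
f 54 56 55
f 55 56 57
f 55 57 49
f 56 46 58
f 56 58 57
f 57 58 59
f 57 59 49
f 58 46 60
f 58 60 59
f 59 60 61
f 59 61 49
f 60 46 62
f 60 62 61
f 61 62 63
f 61 63 49
f 62 46 47
f 62 47 63
f 63 47 48
f 63 48 49

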